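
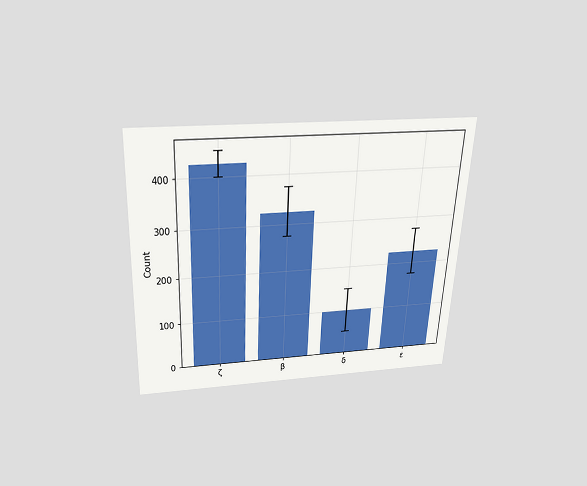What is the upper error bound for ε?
275

The chart is tilted about 3° clockwise and viewed slightly from above. The ε bar's upper whisker reaches 275.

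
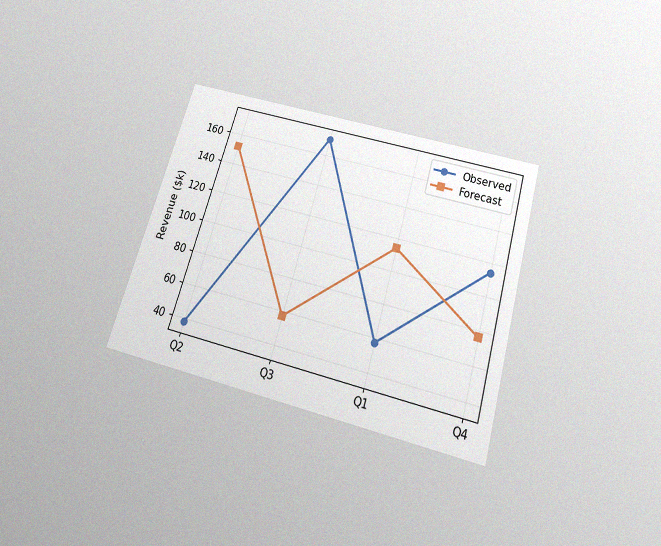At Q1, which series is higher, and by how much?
Forecast, by $57k

The chart is tilted about 16° clockwise and viewed slightly from below, with some photo noise. At Q1, Forecast sits above the other line by $57k.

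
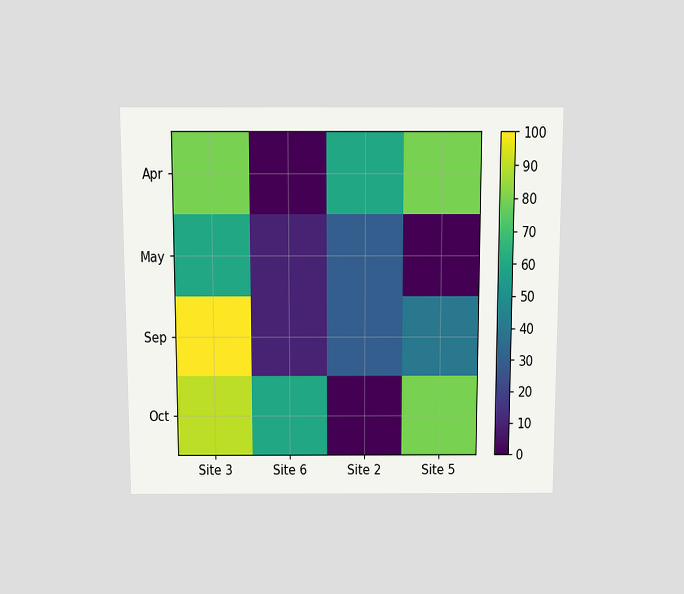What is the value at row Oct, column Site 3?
The chart is viewed slightly from above. Matching cell (Oct, Site 3) against the colorbar gives 90.

90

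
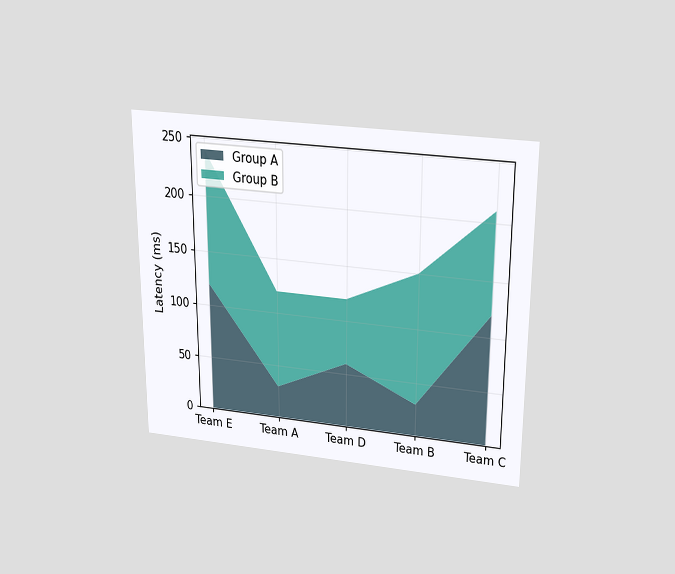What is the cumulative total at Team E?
The chart is viewed slightly from above. The stacked total at Team E reaches 240ms.

240ms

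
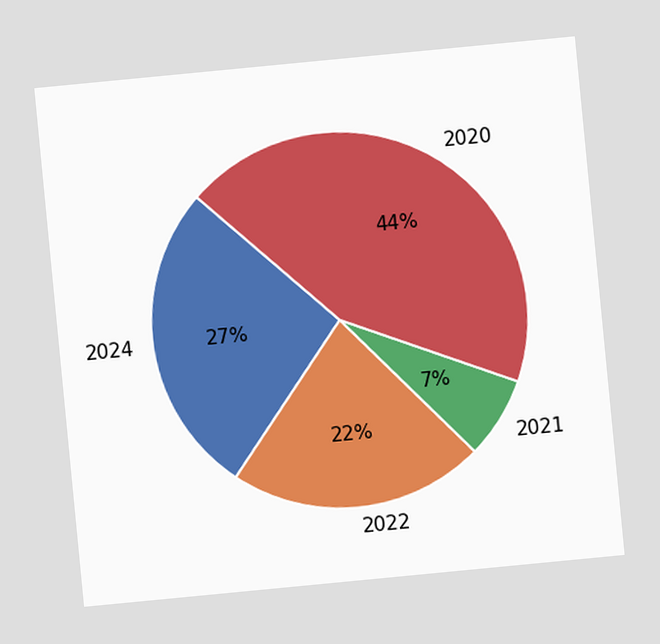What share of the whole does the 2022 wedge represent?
The chart is tilted about 5° counter-clockwise. The 2022 slice takes up 22% of the pie.

22%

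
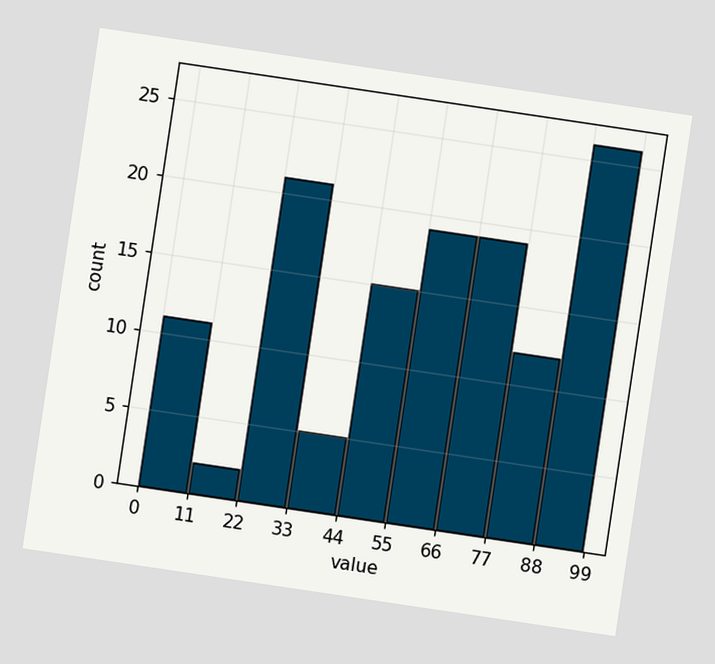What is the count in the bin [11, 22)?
The chart is tilted about 8° clockwise. The [11, 22) bin has height 2.

2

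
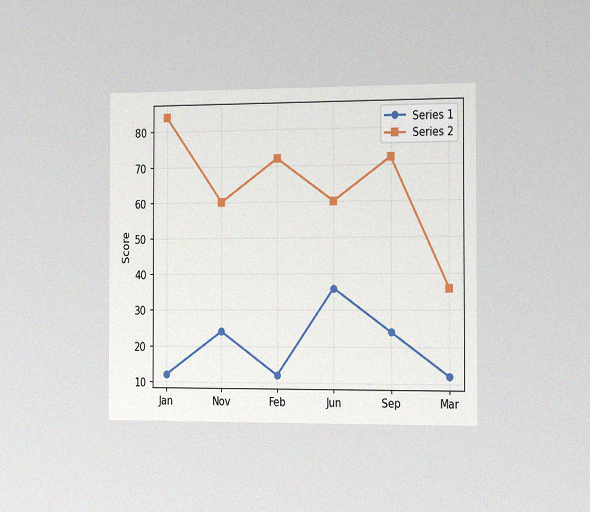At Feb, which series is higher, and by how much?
Series 2, by 60

The chart is viewed slightly from the right, with some photo noise. At Feb, Series 2 sits above the other line by 60.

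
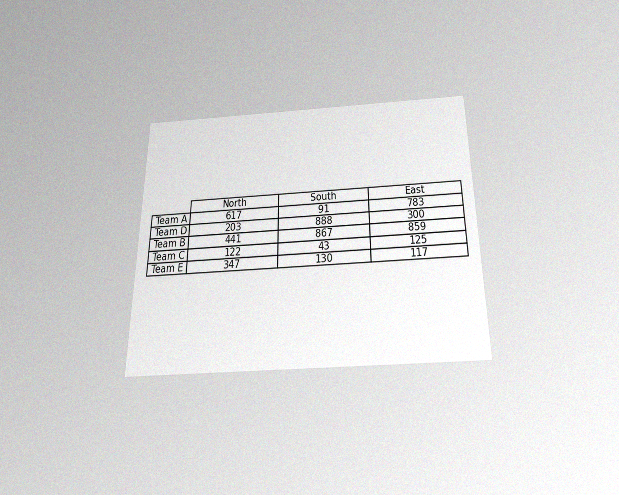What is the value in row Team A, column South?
91

The chart is viewed slightly from below, with some photo noise. The (Team A, South) cell reads 91.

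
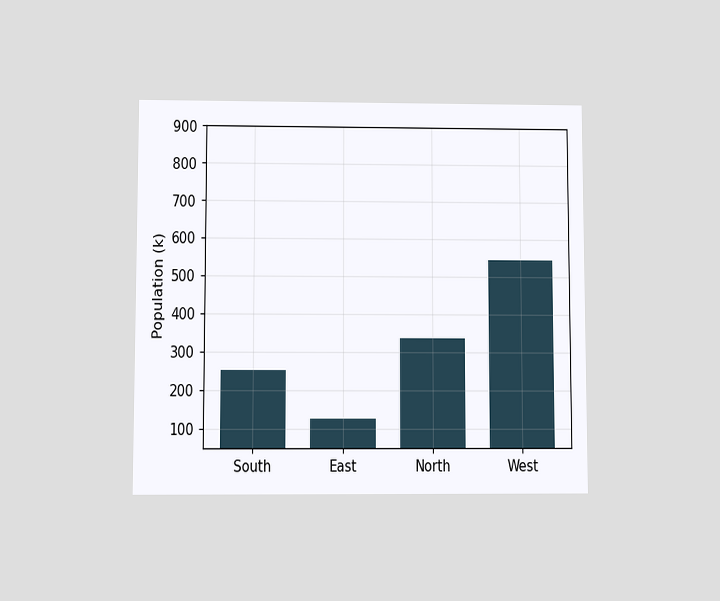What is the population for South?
252k

The chart is viewed slightly from below. Reading along the chart's y-axis, the South bar reaches 252k.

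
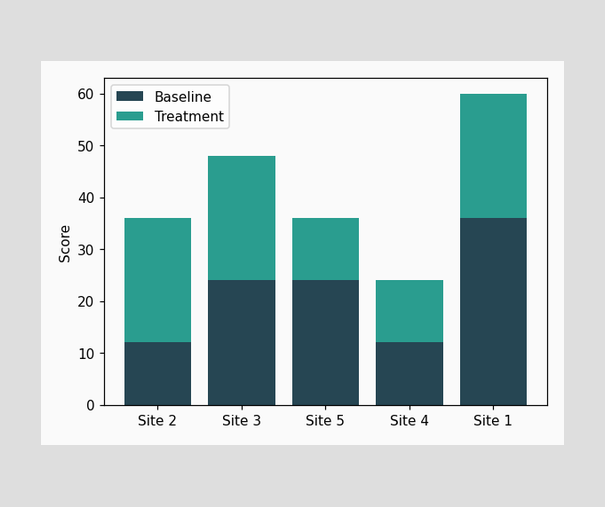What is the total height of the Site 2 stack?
36

The Site 2 stack's top reaches 36 on the y-axis.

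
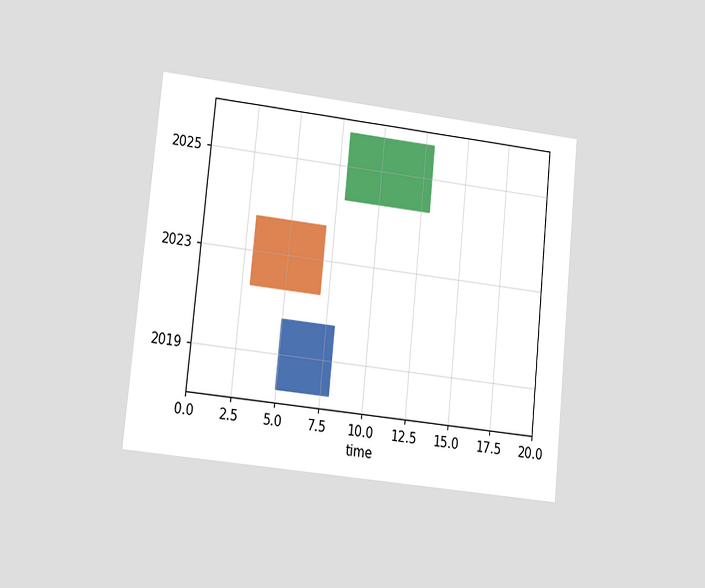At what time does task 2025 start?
The chart is tilted about 6° clockwise and viewed at a slight angle. The 2025 bar begins at t=8.

8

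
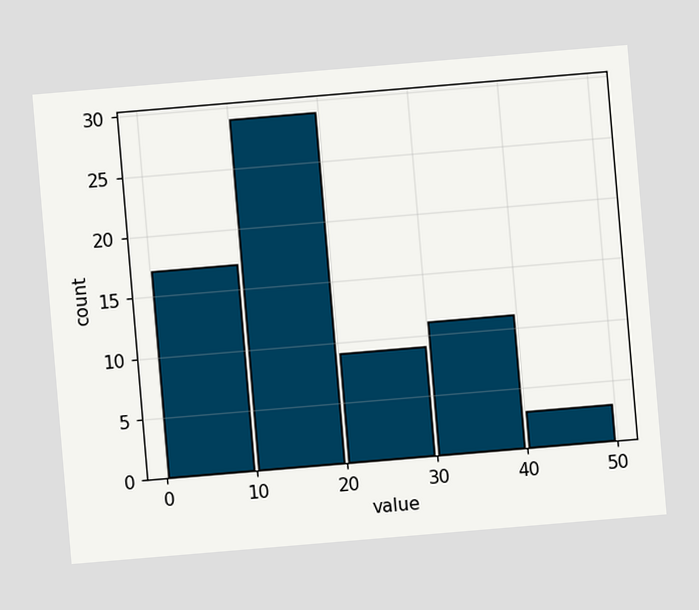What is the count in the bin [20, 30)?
The chart is tilted about 5° counter-clockwise. The [20, 30) bin has height 9.

9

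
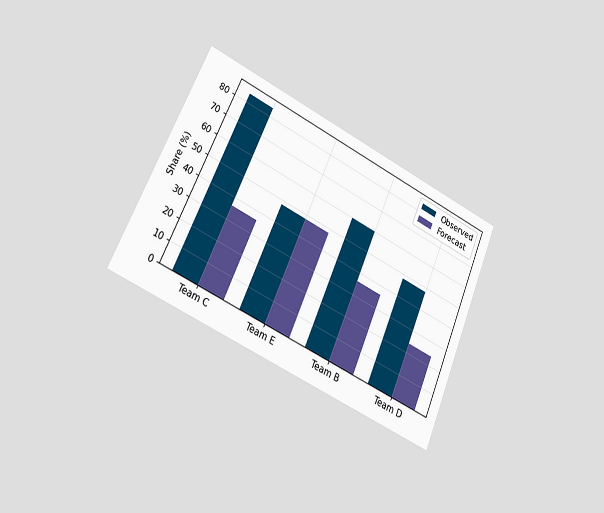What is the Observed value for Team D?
48%

The chart is tilted about 24° clockwise and viewed slightly from the left. The Observed bar at Team D reaches 48% on the y-axis.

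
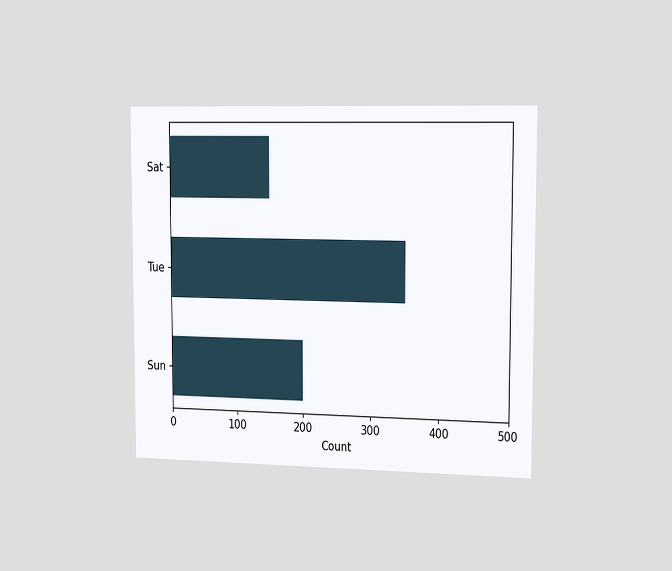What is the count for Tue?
350

The chart is viewed slightly from the right. Reading along the chart's x-axis, the Tue bar reaches 350.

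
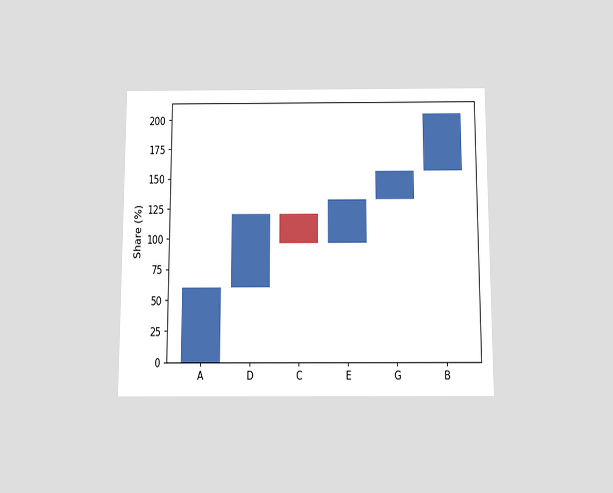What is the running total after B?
204%

The chart is viewed slightly from below. After B the running total reaches 204%.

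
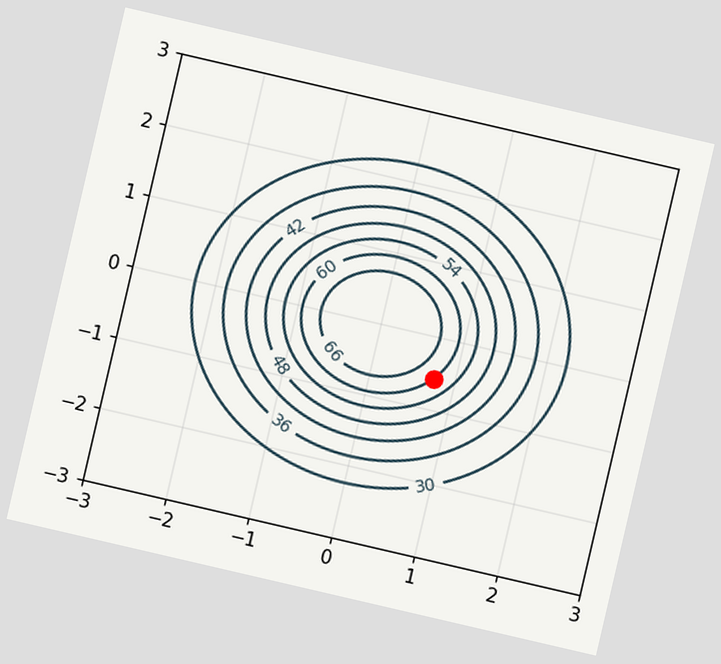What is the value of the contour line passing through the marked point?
The chart is tilted about 13° clockwise. The marked point sits on the contour labelled 60.

60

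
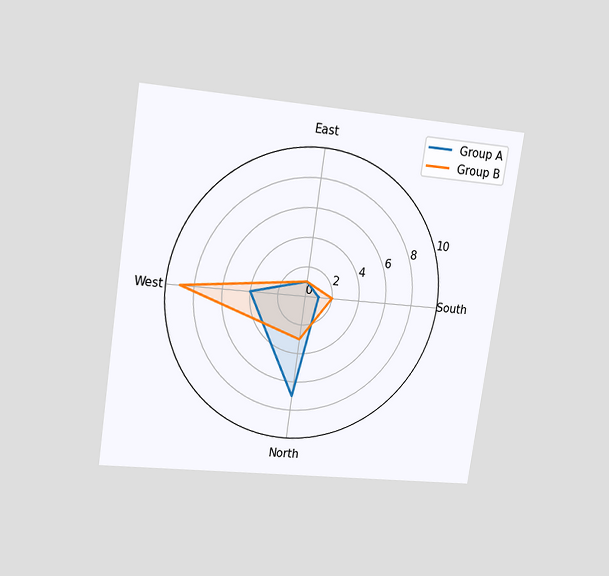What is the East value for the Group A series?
1

The chart is tilted about 8° clockwise and viewed at a slight angle. On the East axis, Group A reaches 1.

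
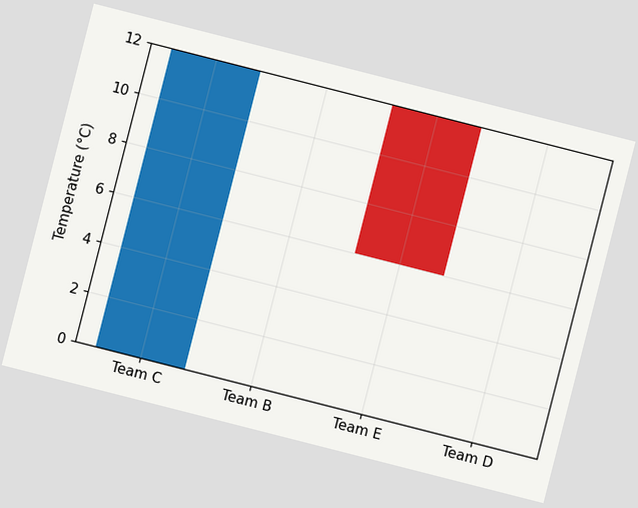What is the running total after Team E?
The chart is tilted about 14° clockwise. After Team E the running total reaches 6°C.

6°C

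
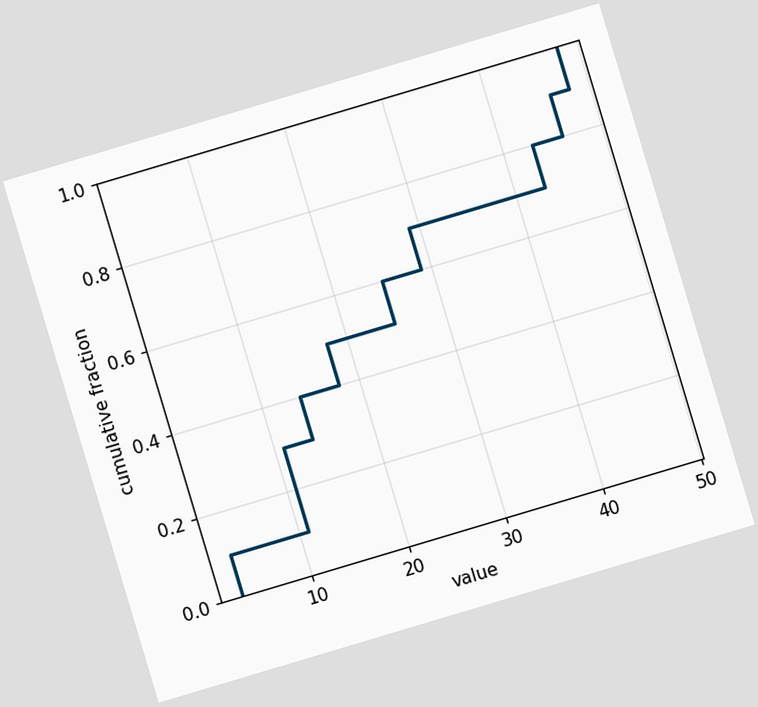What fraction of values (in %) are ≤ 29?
70%

The chart is tilted about 17° counter-clockwise. At x=29 the ECDF step is at 70%.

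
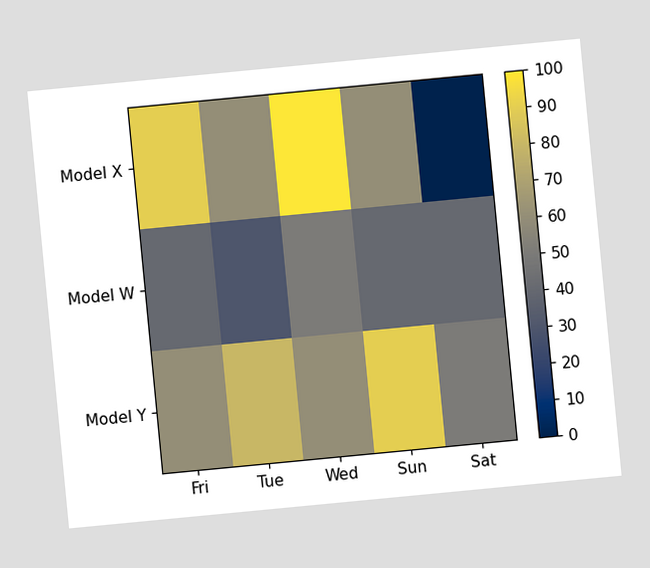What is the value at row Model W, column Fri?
The chart is tilted about 5° counter-clockwise. Matching cell (Model W, Fri) against the colorbar gives 40.

40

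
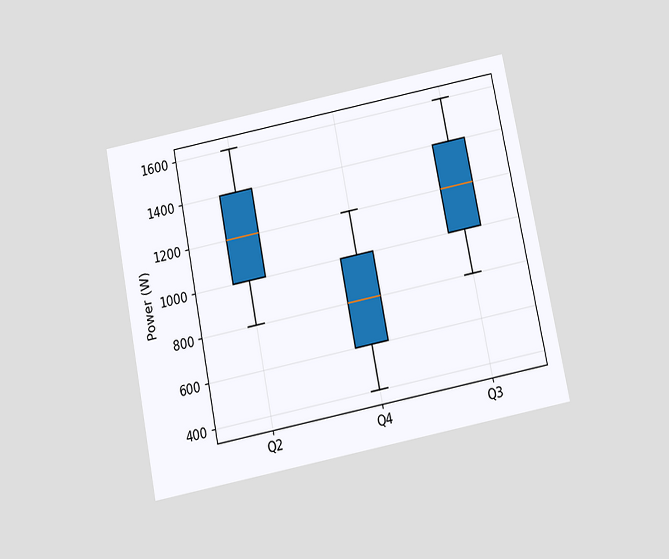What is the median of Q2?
1200W

The chart is tilted about 11° counter-clockwise and viewed slightly from below. The median line in the Q2 box sits at 1200W.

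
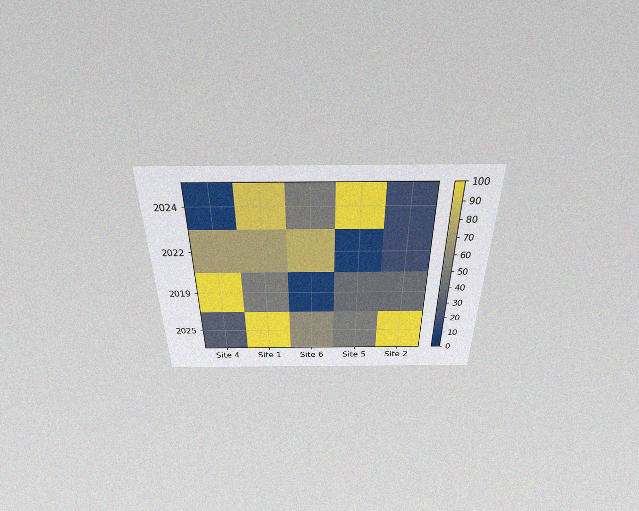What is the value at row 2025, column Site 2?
The chart is viewed slightly from above, with some photo noise. Matching cell (2025, Site 2) against the colorbar gives 100.

100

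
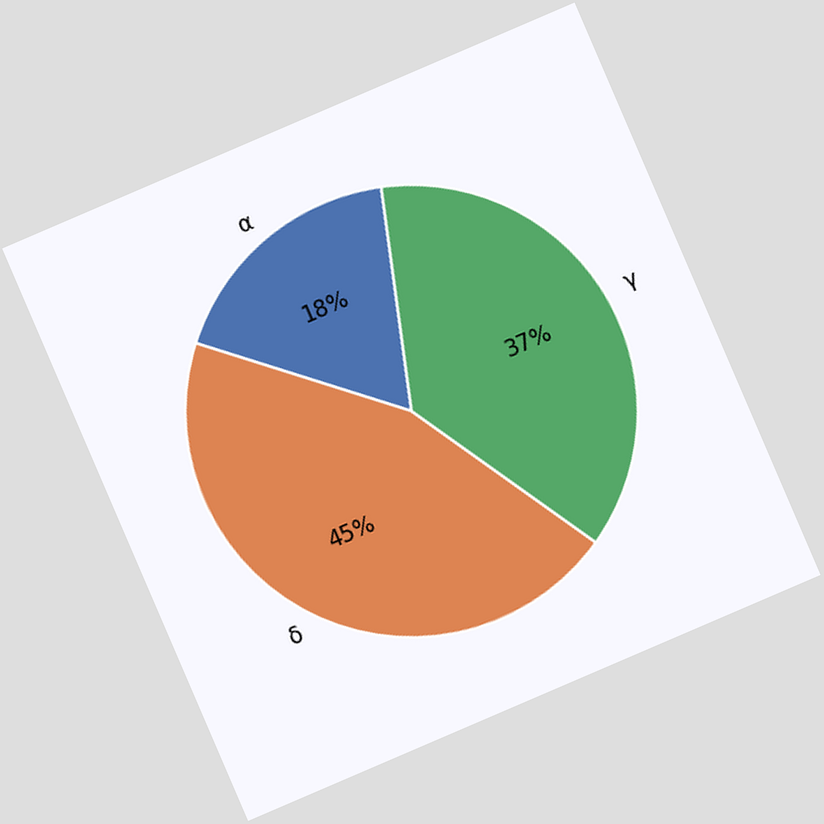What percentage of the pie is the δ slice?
45%

The chart is tilted about 23° counter-clockwise. The δ slice takes up 45% of the pie.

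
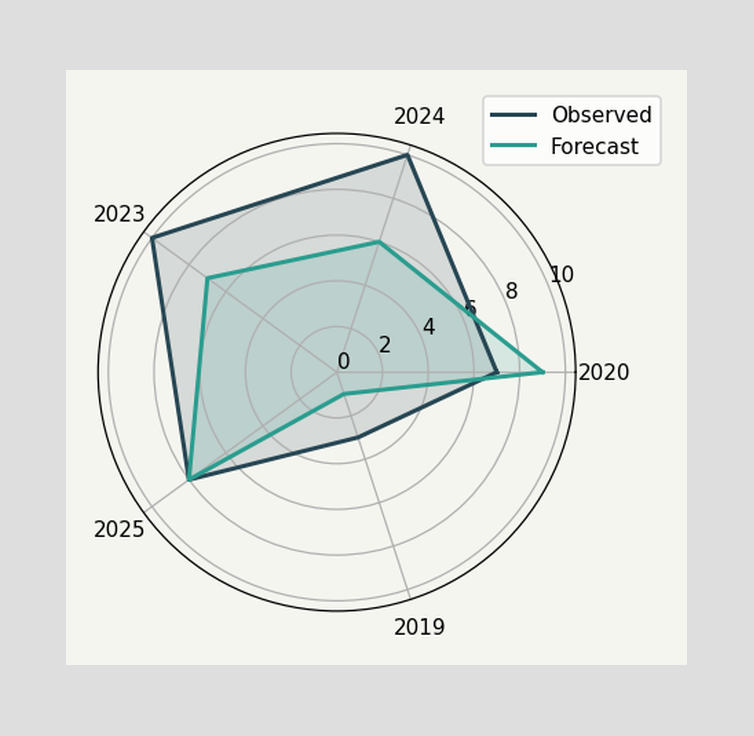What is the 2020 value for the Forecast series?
9

On the 2020 axis, Forecast reaches 9.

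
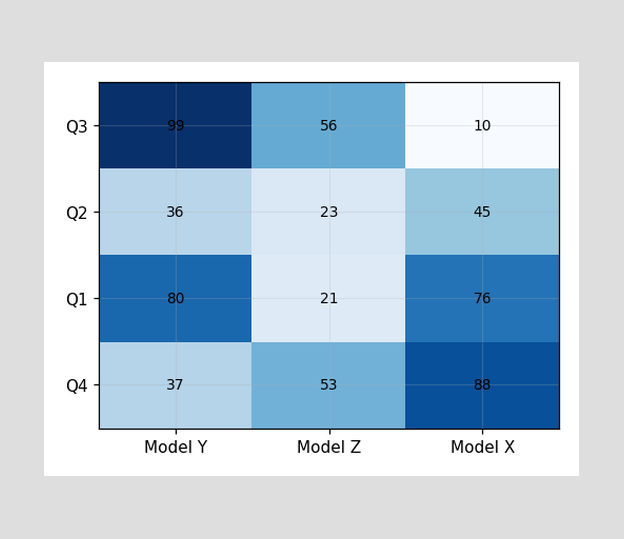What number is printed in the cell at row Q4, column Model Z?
53

The (Q4, Model Z) cell reads 53.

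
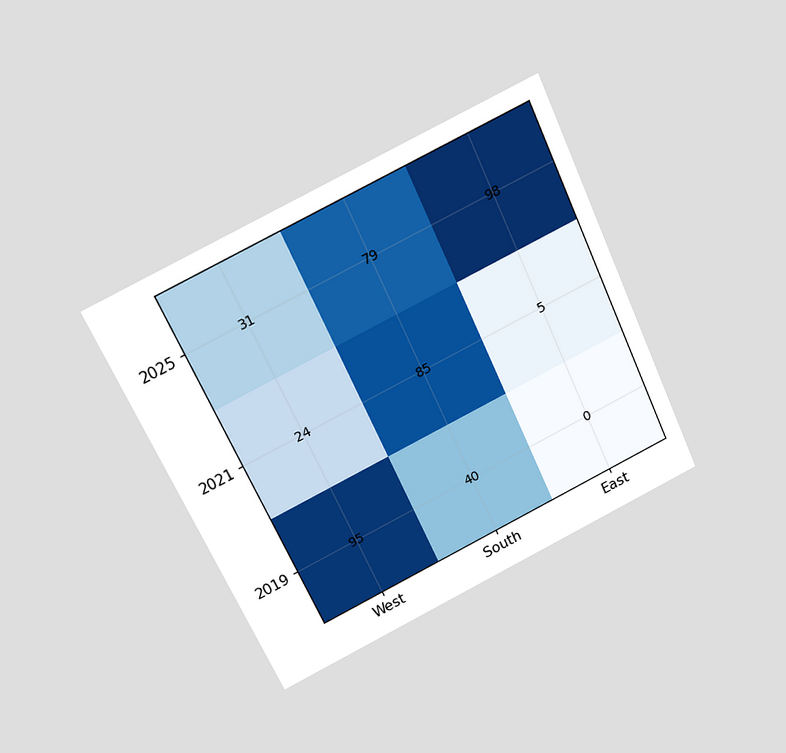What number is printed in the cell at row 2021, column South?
The chart is tilted about 25° counter-clockwise and viewed slightly from above. The (2021, South) cell reads 85.

85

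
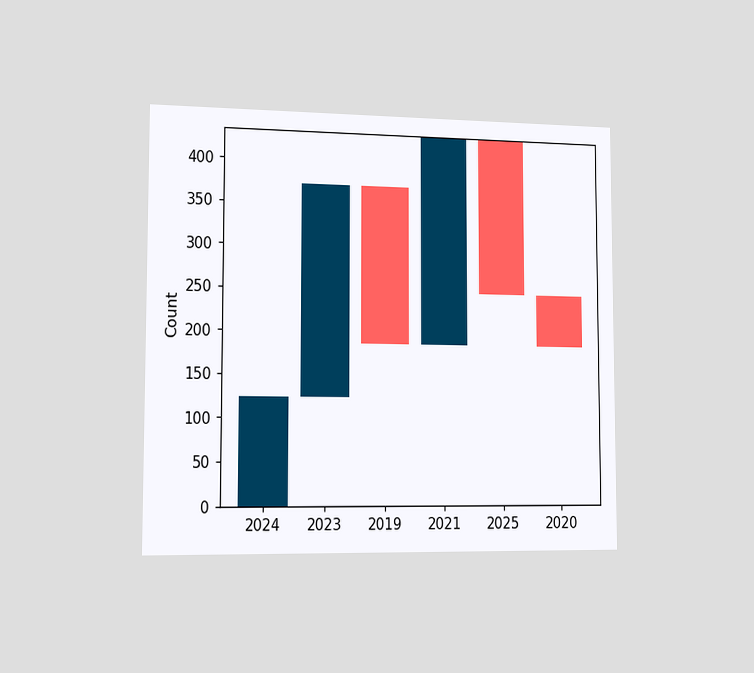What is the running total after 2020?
The chart is viewed slightly from the left. After 2020 the running total reaches 186.

186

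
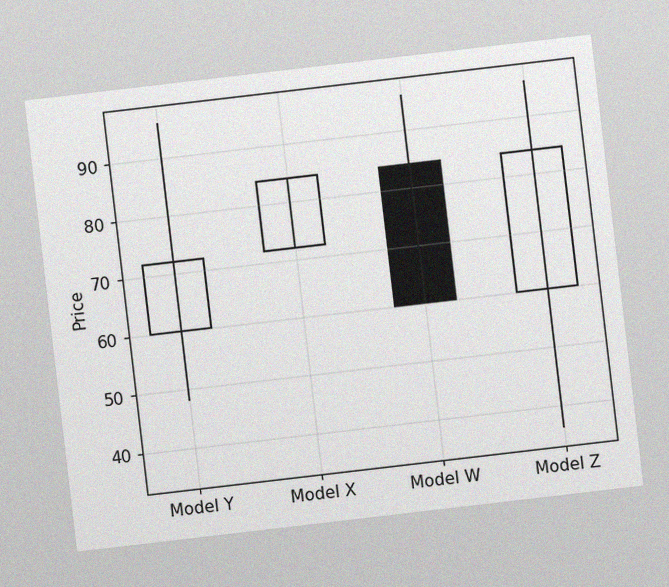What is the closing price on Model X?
The chart is tilted about 7° counter-clockwise, with some photo noise. The Model X candle closes at 84.

84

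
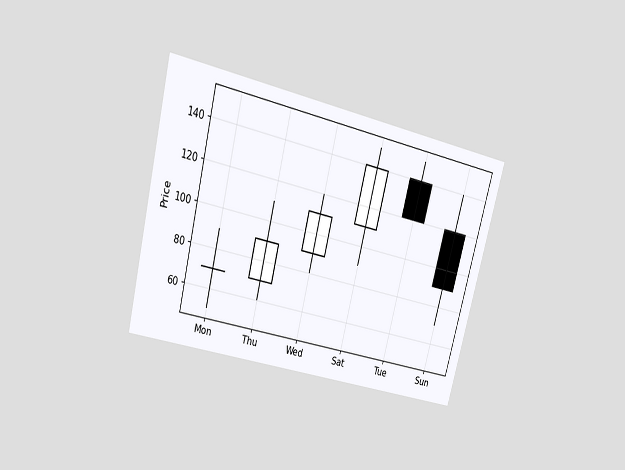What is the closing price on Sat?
140

The chart is tilted about 14° clockwise and viewed slightly from above. The Sat candle closes at 140.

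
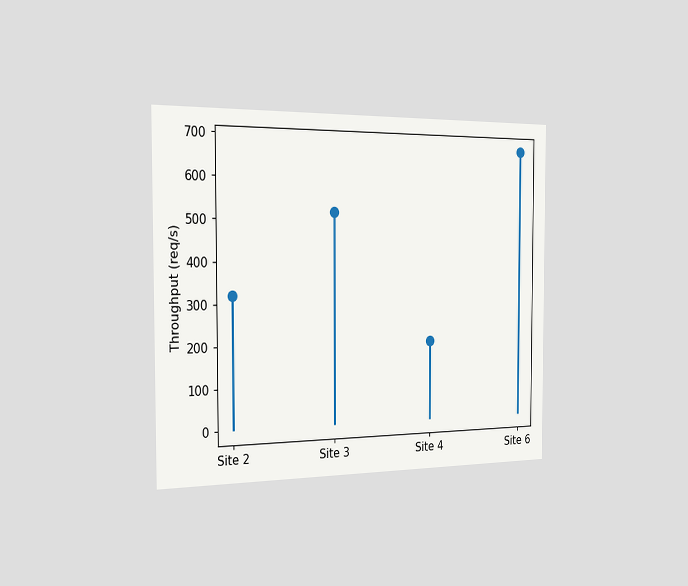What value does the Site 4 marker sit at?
200req/s

The chart is viewed slightly from the left. The Site 4 marker sits at 200req/s.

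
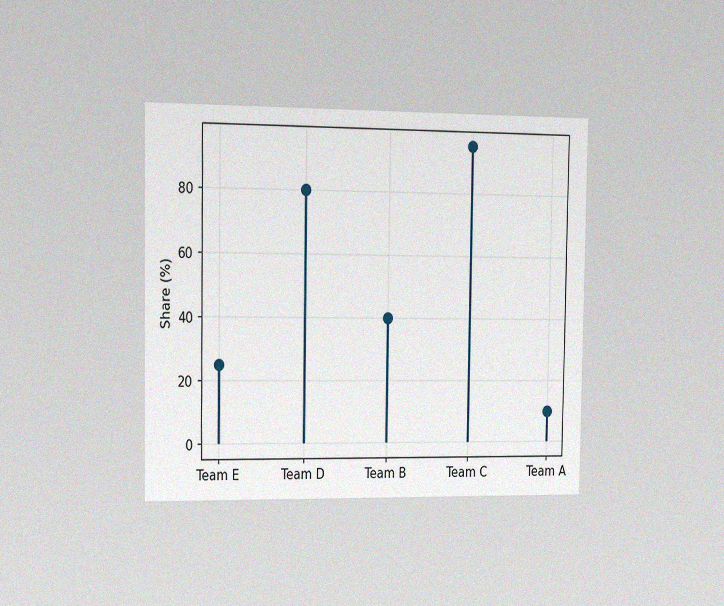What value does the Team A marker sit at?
The chart is viewed slightly from the left, with some photo noise. The Team A marker sits at 10%.

10%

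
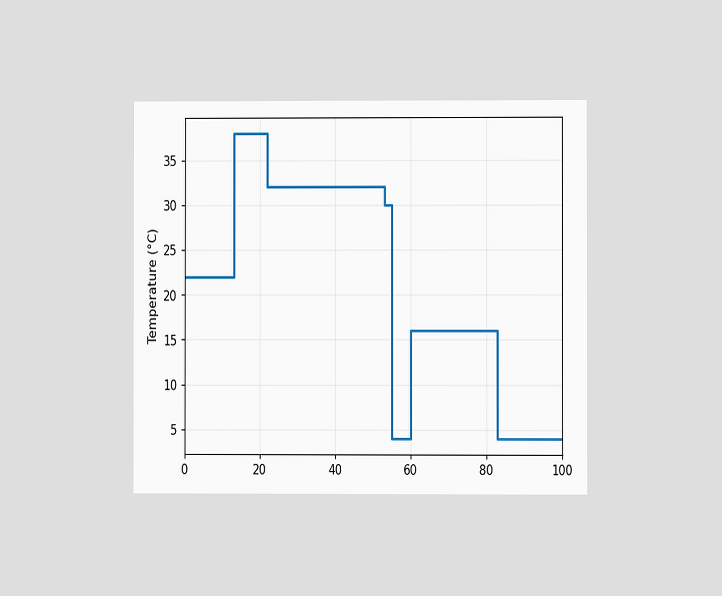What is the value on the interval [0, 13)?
22°C

The chart is viewed at a slight angle. On [0, 13) the step sits at 22°C.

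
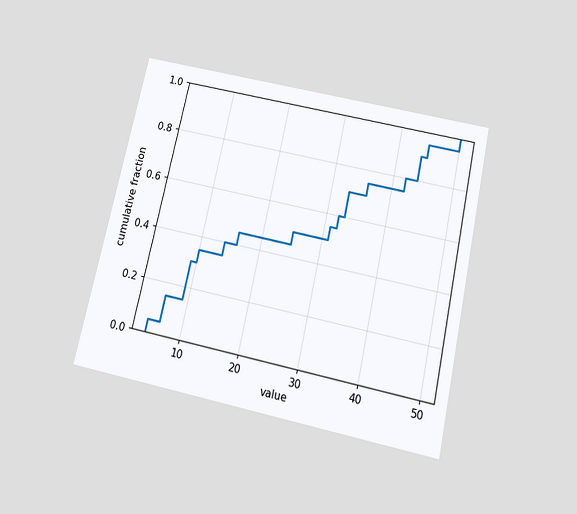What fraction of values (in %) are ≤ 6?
The chart is tilted about 12° clockwise and viewed slightly from below. At x=6 the ECDF step is at 15%.

15%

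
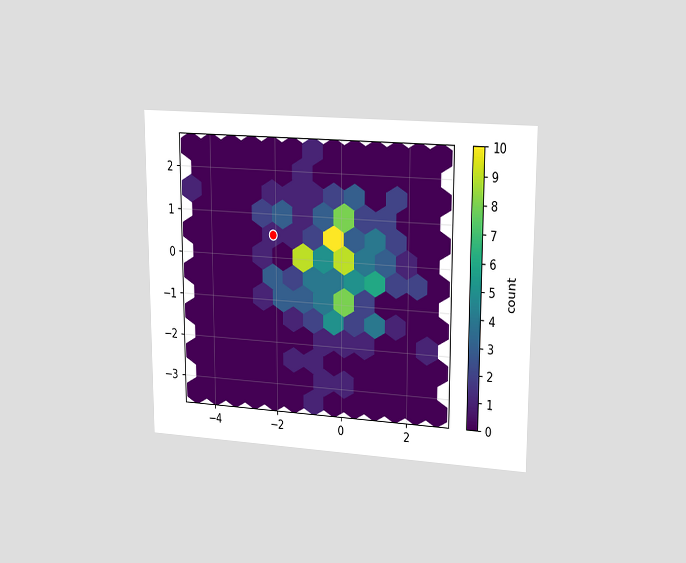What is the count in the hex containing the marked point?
1

The chart is viewed slightly from the right. The marked hex reads 1 on the colorbar.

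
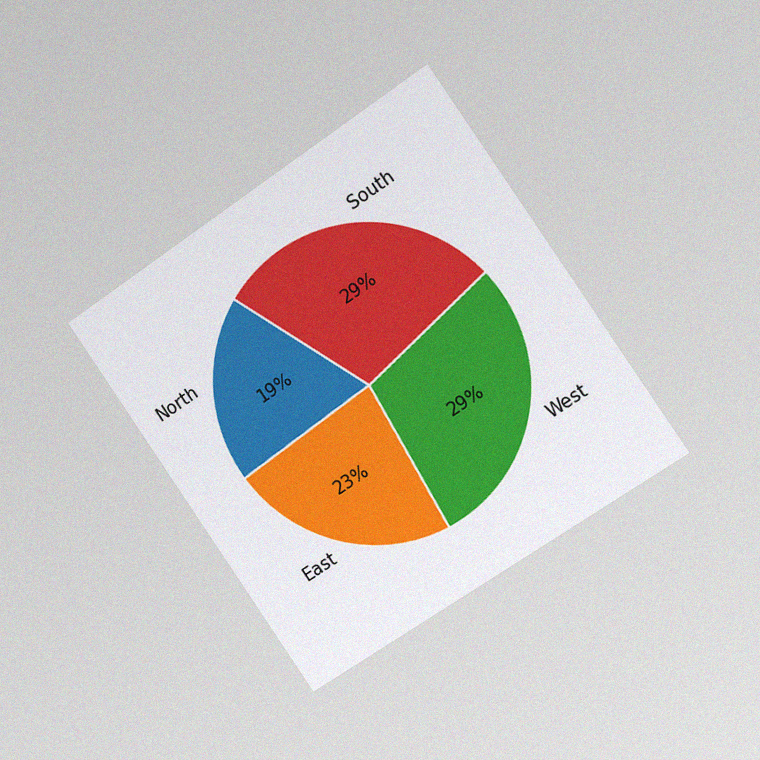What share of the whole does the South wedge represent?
29%

The chart is tilted about 35° counter-clockwise and viewed slightly from the right, with some photo noise. The South slice takes up 29% of the pie.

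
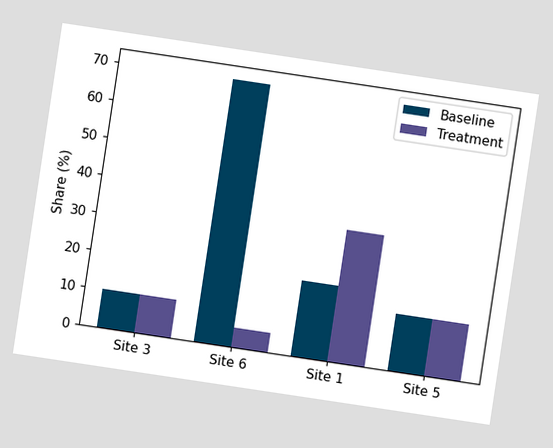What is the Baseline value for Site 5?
The chart is tilted about 9° clockwise. The Baseline bar at Site 5 reaches 15% on the y-axis.

15%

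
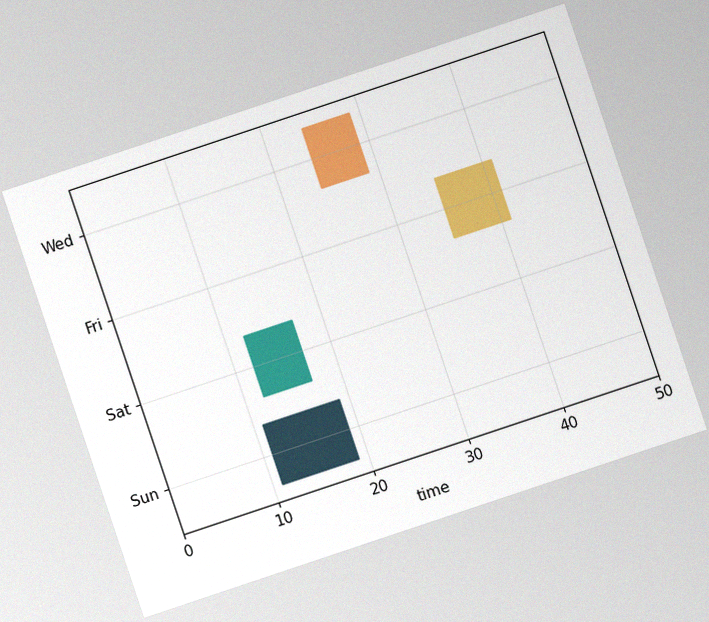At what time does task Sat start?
The chart is tilted about 18° counter-clockwise, with some photo noise. The Sat bar begins at t=12.

12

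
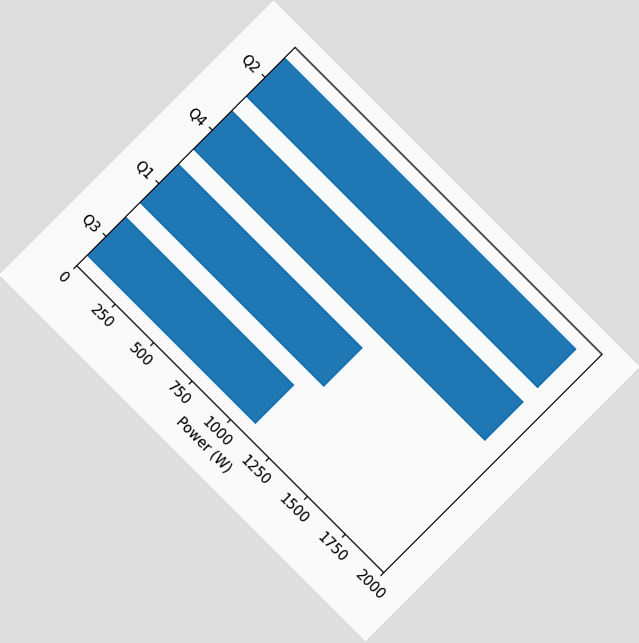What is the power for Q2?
The chart is tilted about 45° clockwise. Reading along the chart's x-axis, the Q2 bar reaches 1900W.

1900W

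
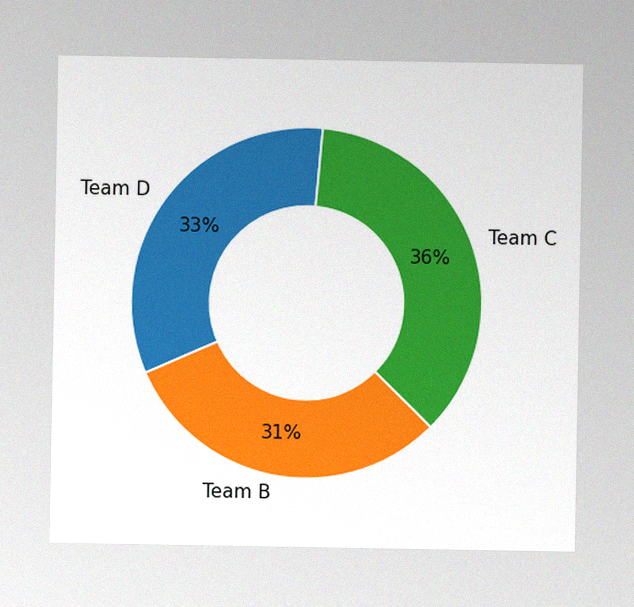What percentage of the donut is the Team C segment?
The image has some photo noise and uneven lighting. The Team C segment takes up 36% of the ring.

36%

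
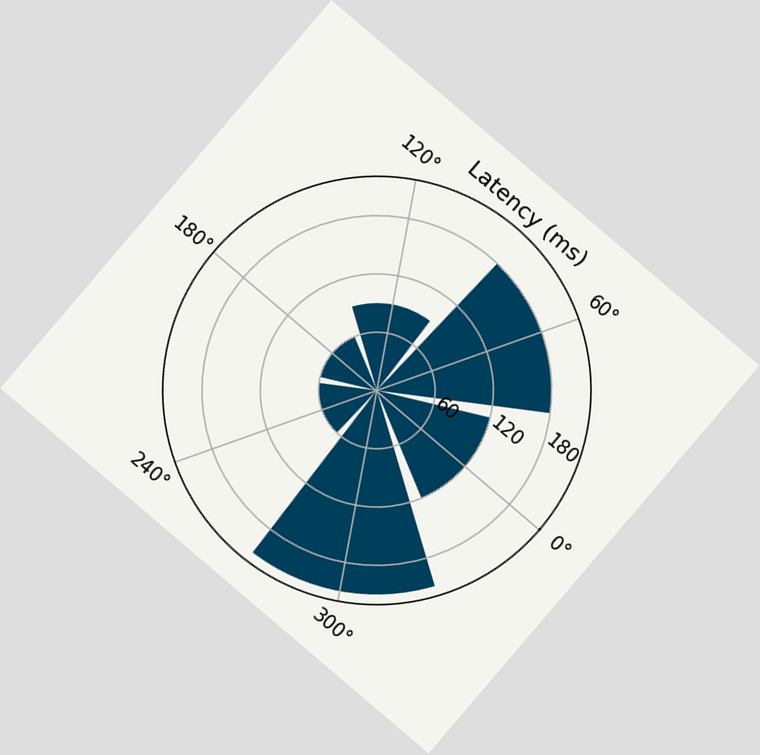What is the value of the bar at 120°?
The chart is tilted about 40° clockwise. The bar at 120° reaches 90ms on the radial axis.

90ms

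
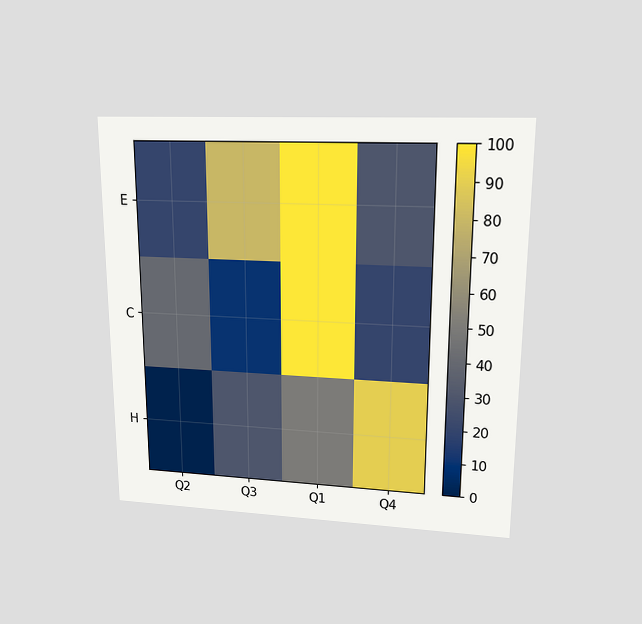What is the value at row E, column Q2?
20

The chart is viewed at a slight angle. Matching cell (E, Q2) against the colorbar gives 20.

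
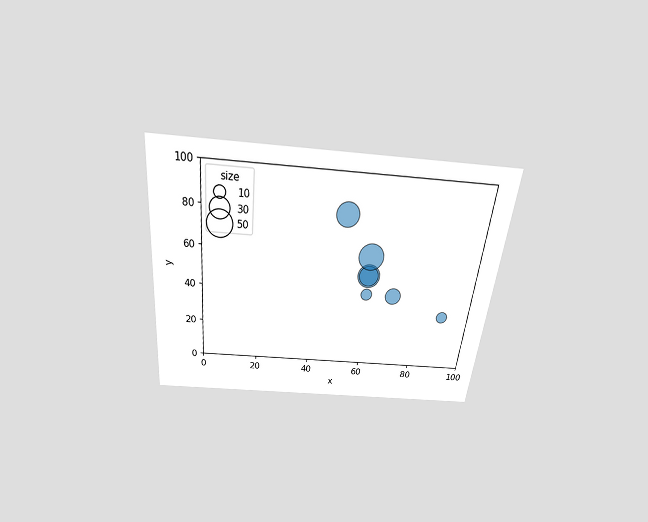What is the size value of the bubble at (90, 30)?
10

The chart is tilted about 6° clockwise and viewed slightly from above. Matching the bubble at (90, 30) against the size legend gives 10.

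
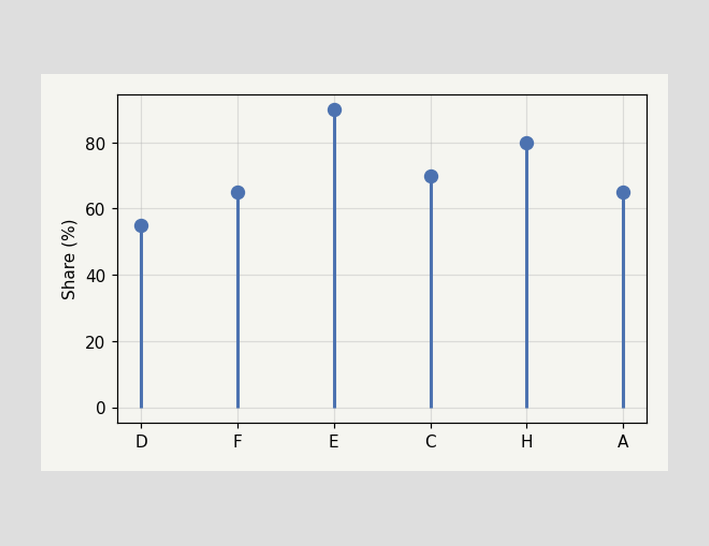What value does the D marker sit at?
The D marker sits at 55%.

55%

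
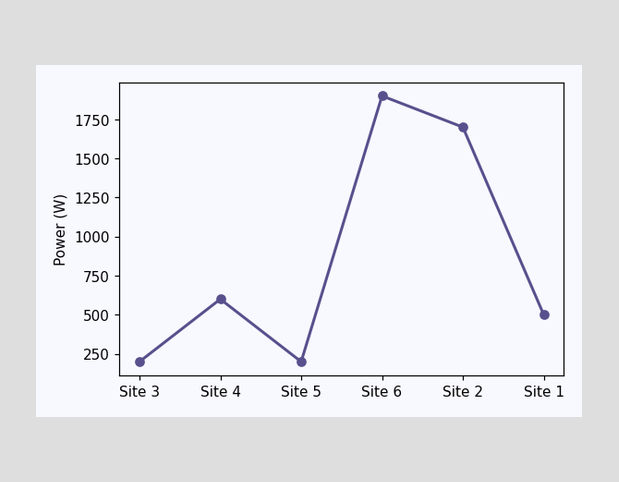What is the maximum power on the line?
The highest point is at Site 6, and reading across to the y-axis gives 1900W.

1900W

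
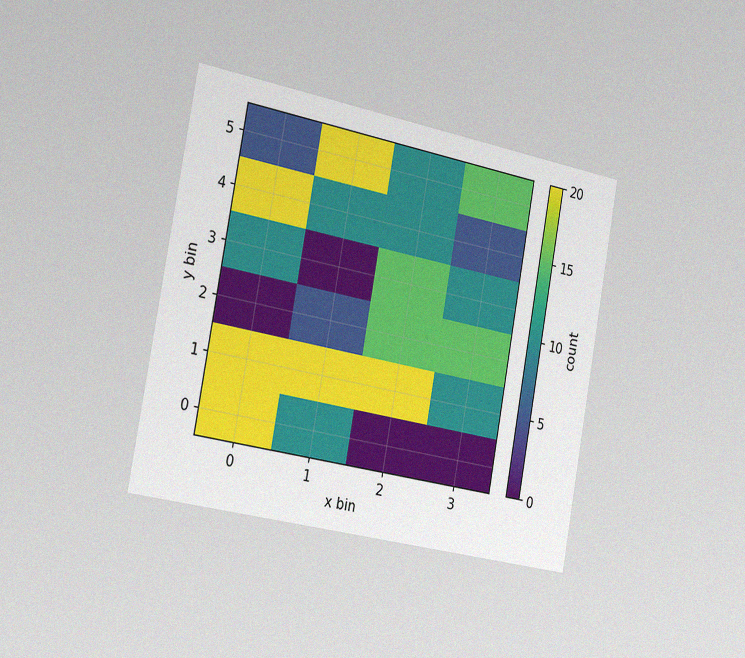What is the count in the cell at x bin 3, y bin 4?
5

The chart is tilted about 10° clockwise and viewed slightly from the left, with some photo noise. Matching the cell (3, 4) against the colorbar gives 5.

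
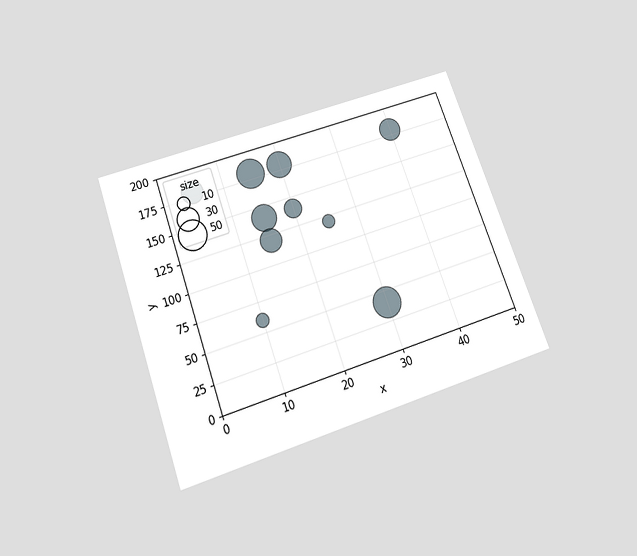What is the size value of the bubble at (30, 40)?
The chart is tilted about 20° counter-clockwise and viewed slightly from below. Matching the bubble at (30, 40) against the size legend gives 50.

50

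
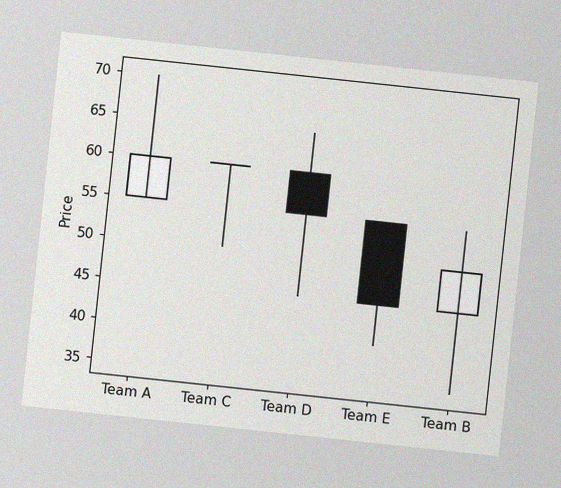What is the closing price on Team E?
45

The chart is tilted about 6° clockwise, with some photo noise. The Team E candle closes at 45.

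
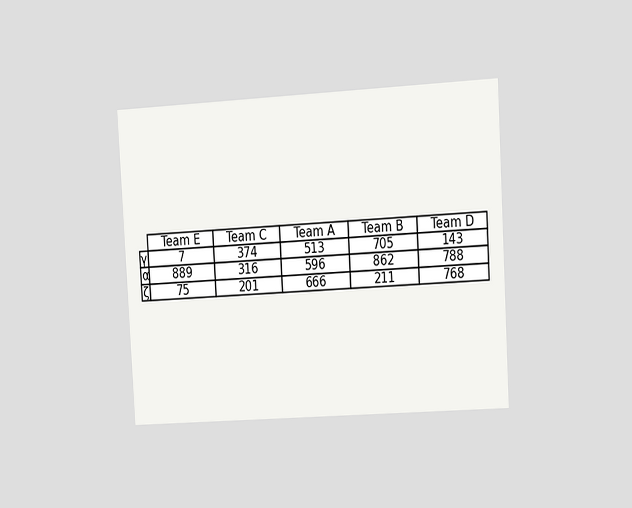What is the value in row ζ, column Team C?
The chart is tilted about 3° counter-clockwise and viewed at a slight angle. The (ζ, Team C) cell reads 201.

201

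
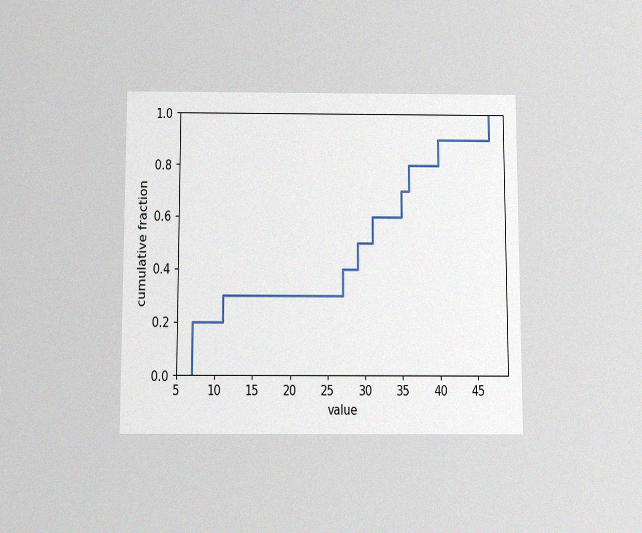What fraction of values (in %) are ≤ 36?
The chart is viewed slightly from below, with some photo noise. At x=36 the ECDF step is at 80%.

80%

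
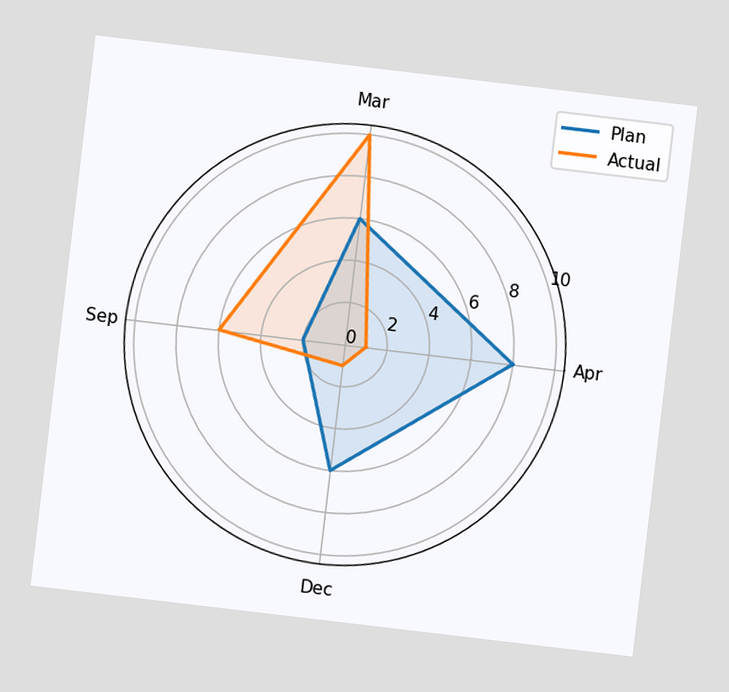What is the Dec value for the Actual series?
1

The chart is tilted about 7° clockwise. On the Dec axis, Actual reaches 1.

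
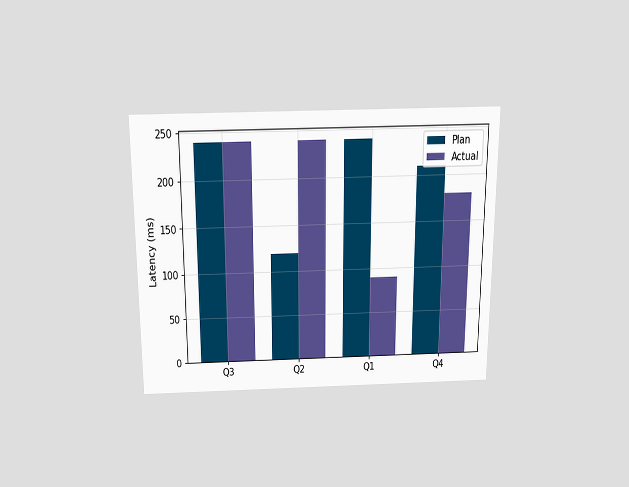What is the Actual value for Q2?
240ms

The chart is viewed slightly from above. The Actual bar at Q2 reaches 240ms on the y-axis.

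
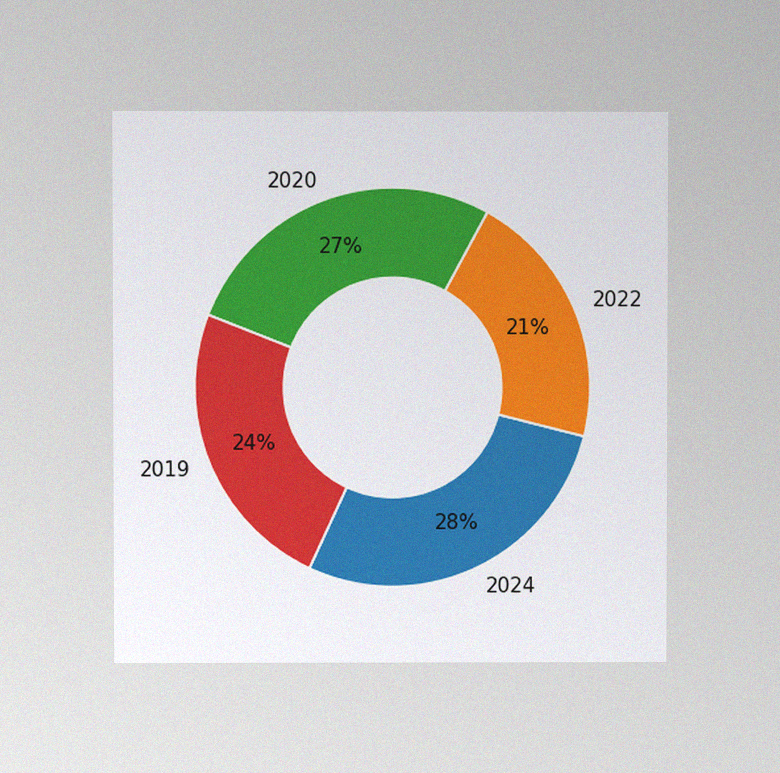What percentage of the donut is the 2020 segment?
27%

The chart is viewed at a slight angle, with some photo noise. The 2020 segment takes up 27% of the ring.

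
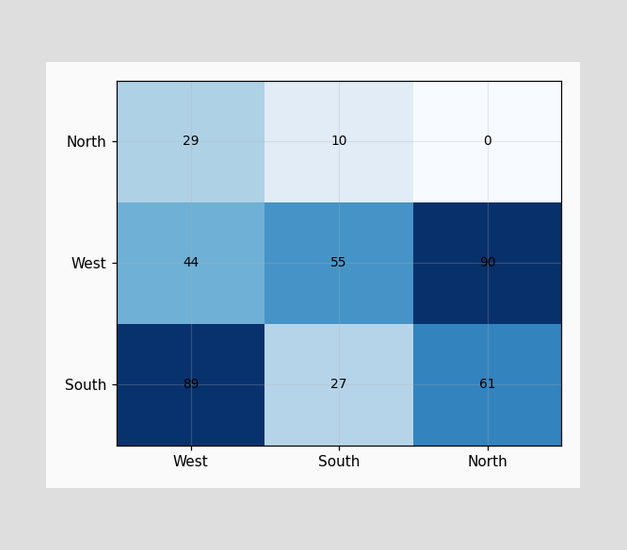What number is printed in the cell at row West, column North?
The (West, North) cell reads 90.

90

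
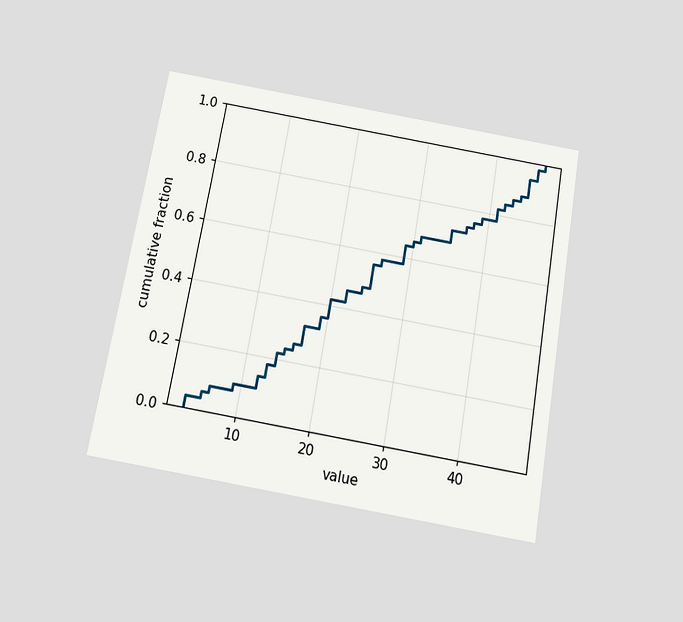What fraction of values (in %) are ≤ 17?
32%

The chart is tilted about 10° clockwise and viewed slightly from below. At x=17 the ECDF step is at 32%.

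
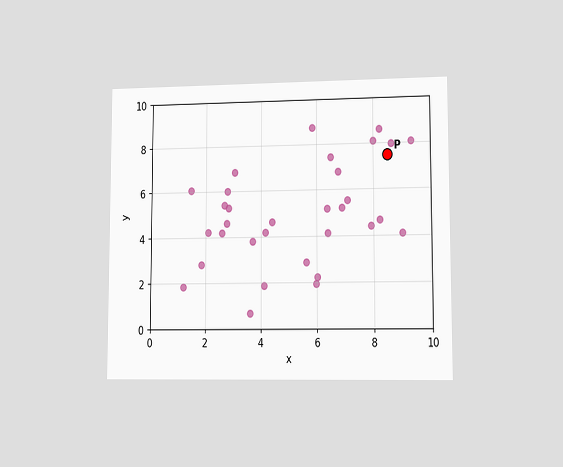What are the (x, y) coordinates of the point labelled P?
The chart is viewed at a slight angle. Following the gridlines from P to each axis, P sits at (8.5, 7.5).

(8.5, 7.5)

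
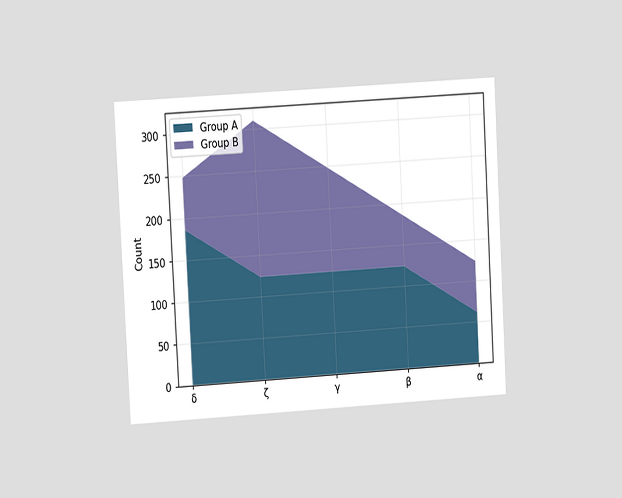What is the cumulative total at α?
The chart is tilted about 3° counter-clockwise and viewed at a slight angle. The stacked total at α reaches 124.

124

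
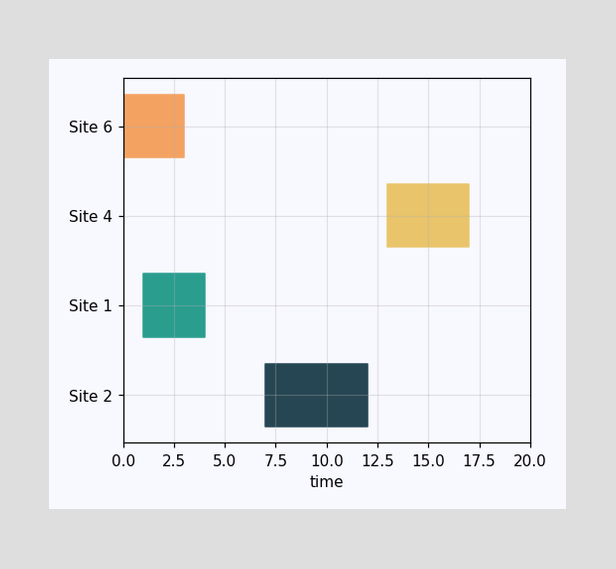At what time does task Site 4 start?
The Site 4 bar begins at t=13.

13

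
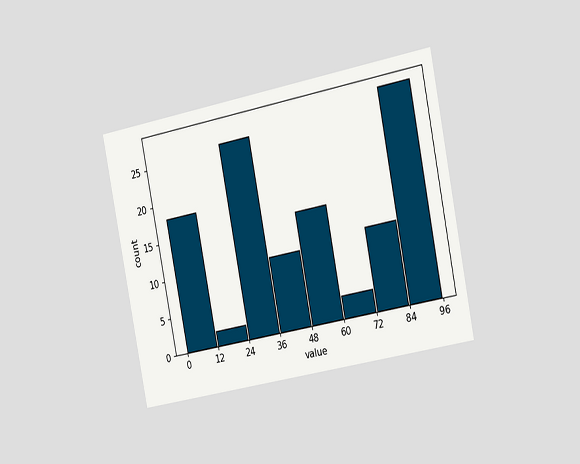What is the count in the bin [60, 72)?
3

The chart is tilted about 11° counter-clockwise and viewed slightly from the right. The [60, 72) bin has height 3.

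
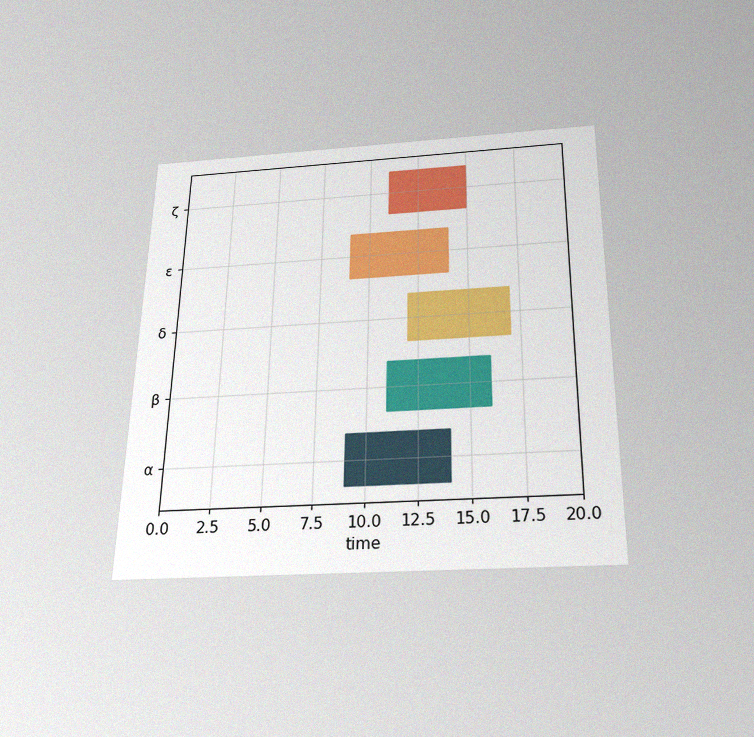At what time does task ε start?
9

The chart is viewed slightly from below, with some photo noise. The ε bar begins at t=9.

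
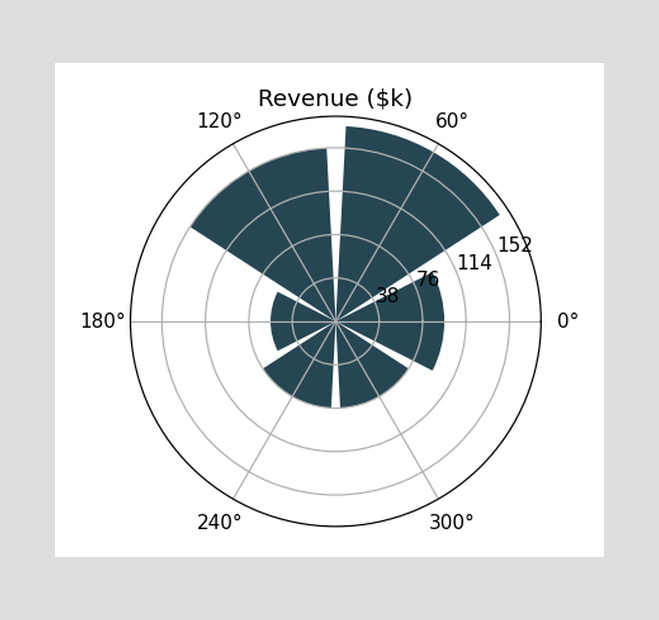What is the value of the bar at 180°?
The bar at 180° reaches $57k on the radial axis.

$57k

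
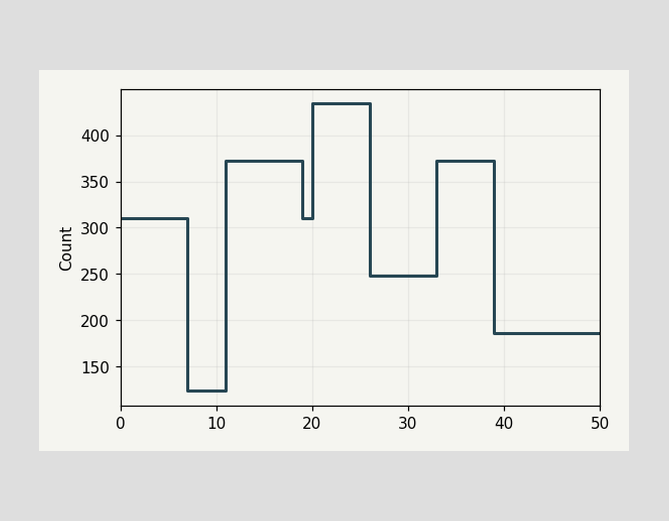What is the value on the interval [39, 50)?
On [39, 50) the step sits at 186.

186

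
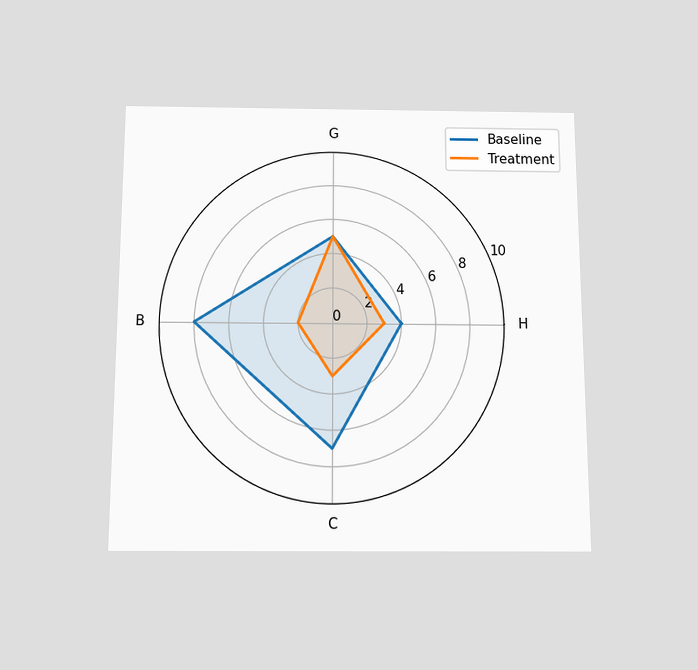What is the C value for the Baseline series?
7

The chart is viewed slightly from below. On the C axis, Baseline reaches 7.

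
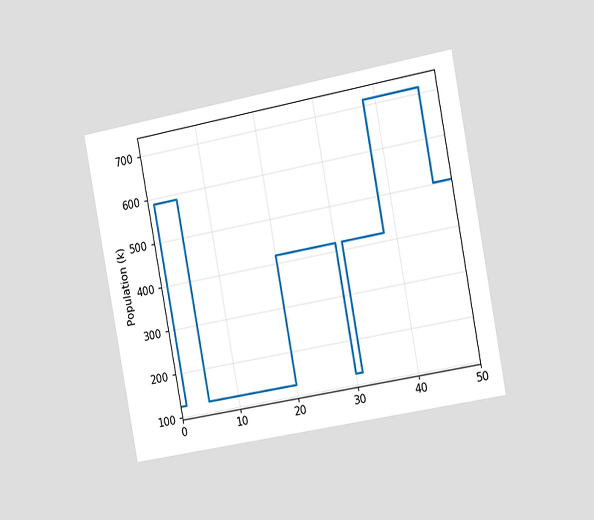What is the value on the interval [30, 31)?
The chart is tilted about 10° counter-clockwise and viewed slightly from the right. On [30, 31) the step sits at 126k.

126k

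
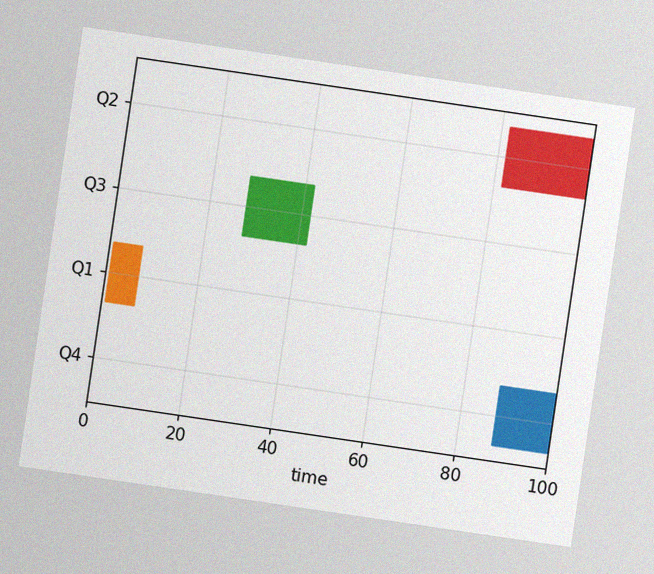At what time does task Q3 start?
The chart is tilted about 8° clockwise, with some photo noise. The Q3 bar begins at t=28.

28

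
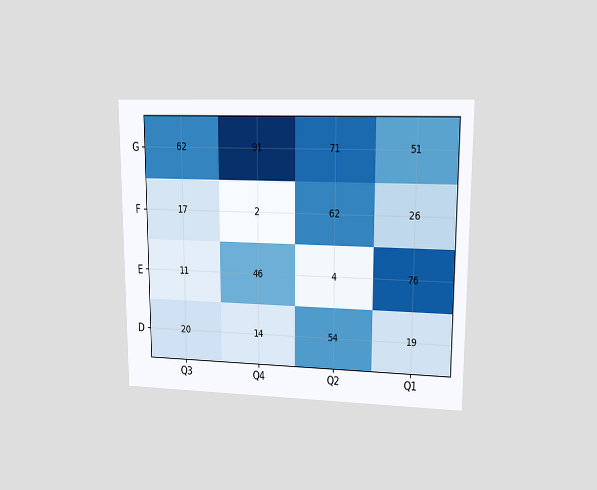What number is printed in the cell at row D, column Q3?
20

The chart is viewed at a slight angle. The (D, Q3) cell reads 20.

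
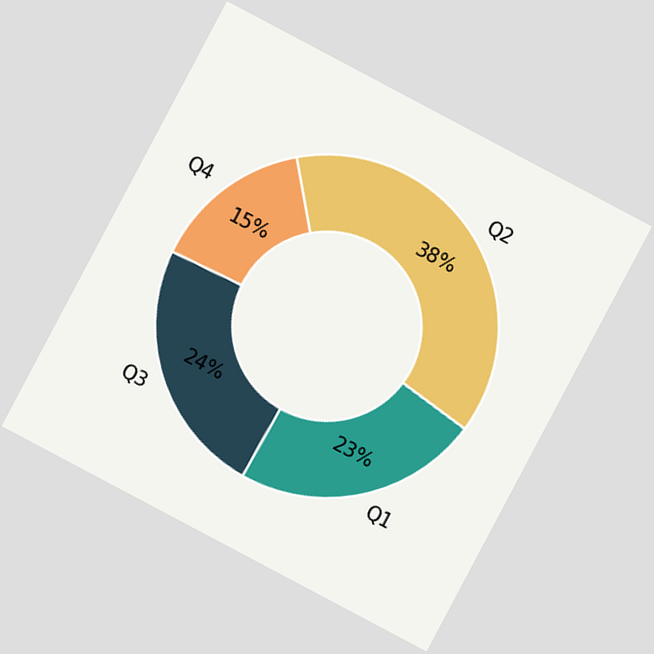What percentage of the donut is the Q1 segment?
The chart is tilted about 28° clockwise. The Q1 segment takes up 23% of the ring.

23%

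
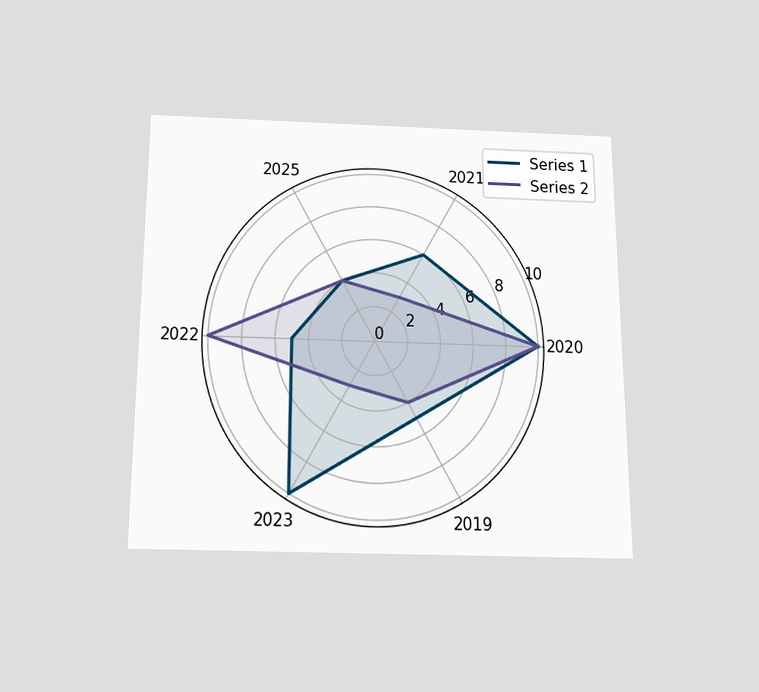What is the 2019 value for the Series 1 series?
The chart is viewed slightly from below. On the 2019 axis, Series 1 reaches 5.

5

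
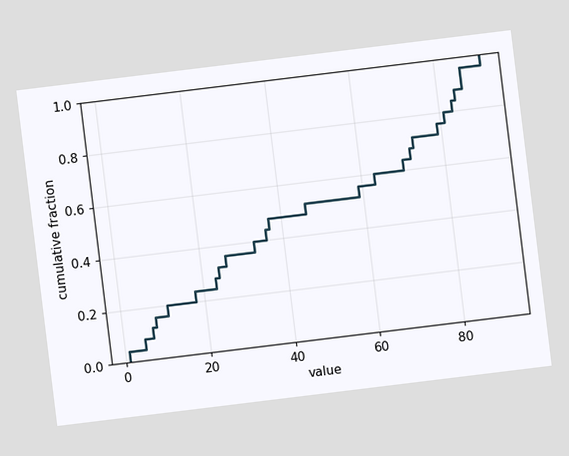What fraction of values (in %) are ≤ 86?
96%

The chart is tilted about 7° counter-clockwise. At x=86 the ECDF step is at 96%.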